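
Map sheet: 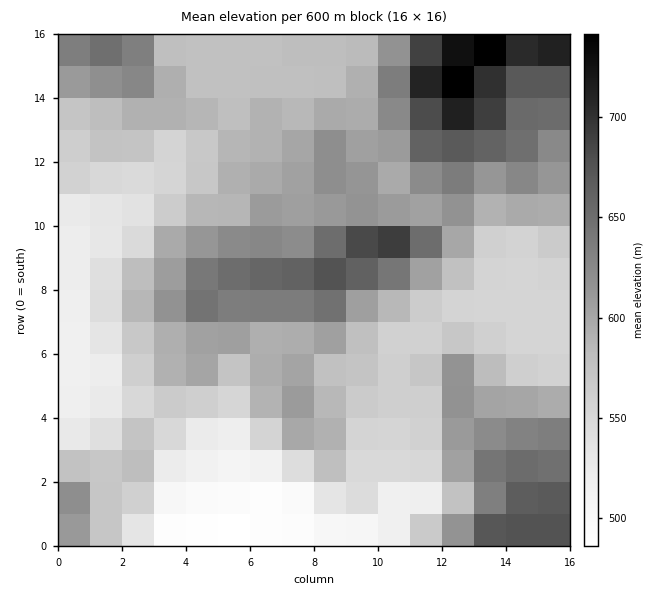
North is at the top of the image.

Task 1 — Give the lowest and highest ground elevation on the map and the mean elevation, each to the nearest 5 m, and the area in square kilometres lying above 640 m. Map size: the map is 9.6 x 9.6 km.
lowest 475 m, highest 755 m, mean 590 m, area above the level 15.5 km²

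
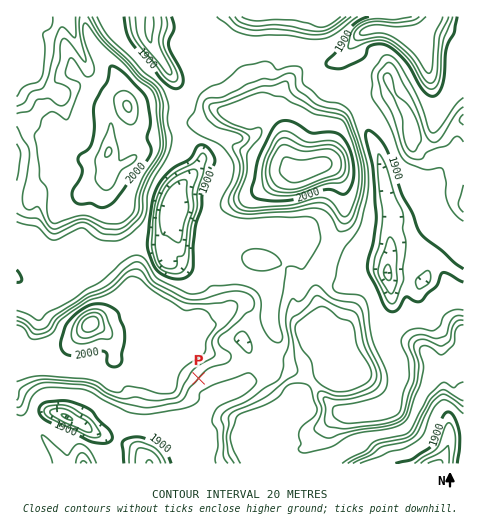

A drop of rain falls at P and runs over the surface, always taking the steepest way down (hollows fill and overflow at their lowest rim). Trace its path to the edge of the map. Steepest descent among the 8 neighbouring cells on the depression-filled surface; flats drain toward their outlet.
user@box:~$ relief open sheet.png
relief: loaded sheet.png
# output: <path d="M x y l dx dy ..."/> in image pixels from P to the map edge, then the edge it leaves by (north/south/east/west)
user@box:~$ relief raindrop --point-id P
<path d="M199 378l10 11 0 8 6 6-11 10-5 1-9 9 0 23-2 2-7 0-3 1-12 12-12 0-3 2"/>
exit: south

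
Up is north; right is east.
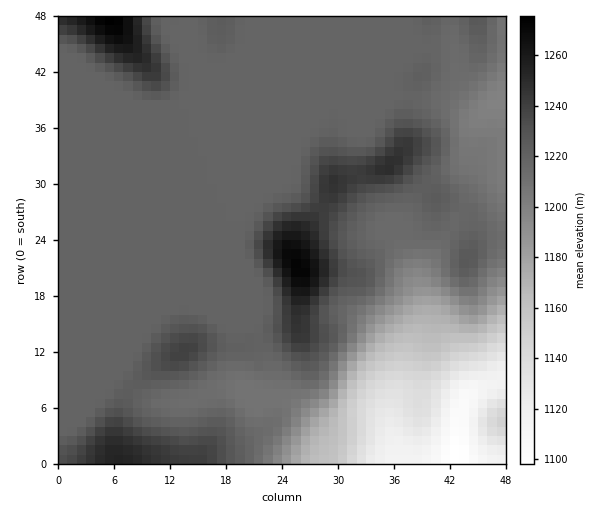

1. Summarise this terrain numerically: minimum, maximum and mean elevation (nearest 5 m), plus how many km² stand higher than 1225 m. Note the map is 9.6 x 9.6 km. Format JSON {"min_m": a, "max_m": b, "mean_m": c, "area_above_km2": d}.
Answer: {"min_m": 1100, "max_m": 1275, "mean_m": 1210, "area_above_km2": 16.9}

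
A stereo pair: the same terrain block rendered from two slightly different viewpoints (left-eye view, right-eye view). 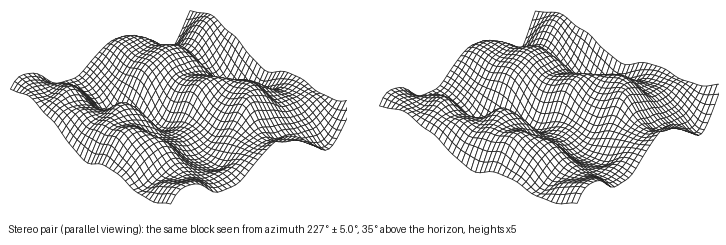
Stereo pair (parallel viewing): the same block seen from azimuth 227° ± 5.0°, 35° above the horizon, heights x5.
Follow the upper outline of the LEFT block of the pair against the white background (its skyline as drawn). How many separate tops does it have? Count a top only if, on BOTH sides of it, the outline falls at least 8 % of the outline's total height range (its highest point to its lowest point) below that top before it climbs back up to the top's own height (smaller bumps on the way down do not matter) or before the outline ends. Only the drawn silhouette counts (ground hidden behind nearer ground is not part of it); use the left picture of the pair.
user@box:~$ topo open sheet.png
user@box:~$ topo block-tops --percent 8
3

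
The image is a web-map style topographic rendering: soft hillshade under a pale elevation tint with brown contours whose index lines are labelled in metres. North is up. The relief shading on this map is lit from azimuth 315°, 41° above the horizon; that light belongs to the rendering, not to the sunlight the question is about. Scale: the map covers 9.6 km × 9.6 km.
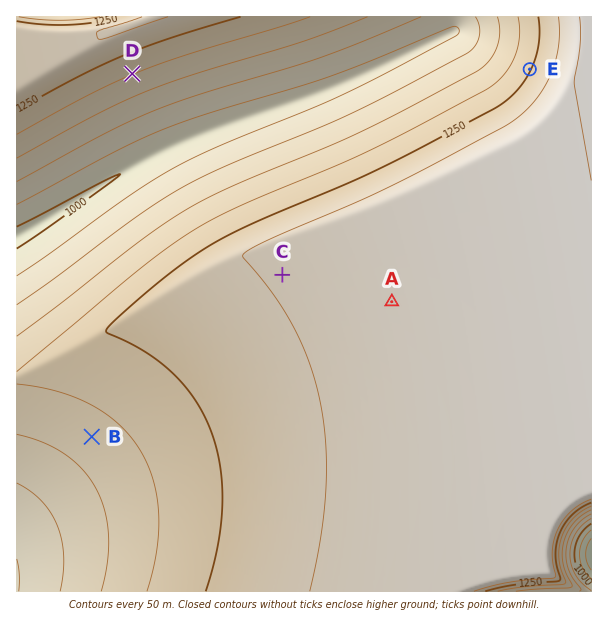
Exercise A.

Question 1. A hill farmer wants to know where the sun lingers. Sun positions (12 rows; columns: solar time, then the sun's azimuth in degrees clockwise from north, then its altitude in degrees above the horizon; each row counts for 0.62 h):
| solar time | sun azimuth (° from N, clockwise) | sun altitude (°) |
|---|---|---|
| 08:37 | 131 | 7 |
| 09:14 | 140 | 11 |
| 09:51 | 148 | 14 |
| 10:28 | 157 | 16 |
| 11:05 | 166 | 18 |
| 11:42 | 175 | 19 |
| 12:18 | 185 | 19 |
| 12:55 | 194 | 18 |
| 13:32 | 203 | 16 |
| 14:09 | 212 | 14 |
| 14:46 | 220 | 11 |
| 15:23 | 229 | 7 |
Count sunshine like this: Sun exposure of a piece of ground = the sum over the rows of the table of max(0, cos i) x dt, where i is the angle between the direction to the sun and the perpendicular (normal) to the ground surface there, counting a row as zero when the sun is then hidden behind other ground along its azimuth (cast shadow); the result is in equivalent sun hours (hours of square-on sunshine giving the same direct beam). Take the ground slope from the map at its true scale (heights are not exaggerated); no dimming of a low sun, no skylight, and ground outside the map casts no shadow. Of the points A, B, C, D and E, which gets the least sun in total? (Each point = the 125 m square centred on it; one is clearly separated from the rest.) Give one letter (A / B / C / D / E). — E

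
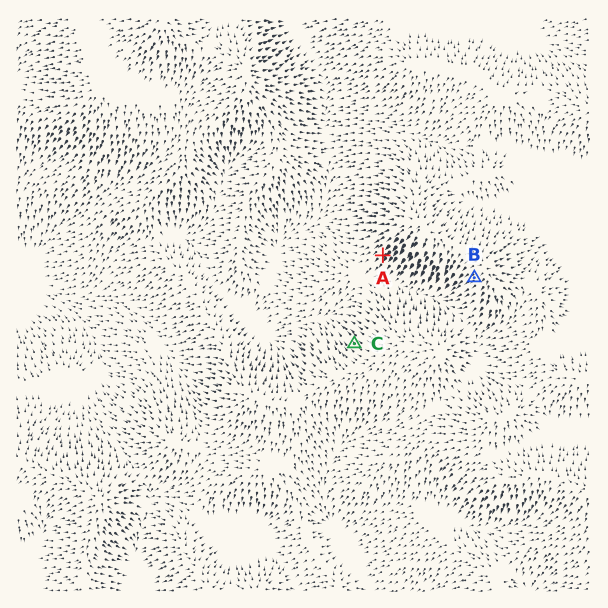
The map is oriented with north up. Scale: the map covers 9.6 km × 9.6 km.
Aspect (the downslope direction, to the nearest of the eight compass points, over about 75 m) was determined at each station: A SW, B SW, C NW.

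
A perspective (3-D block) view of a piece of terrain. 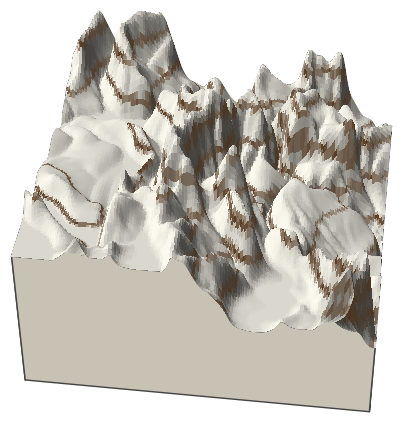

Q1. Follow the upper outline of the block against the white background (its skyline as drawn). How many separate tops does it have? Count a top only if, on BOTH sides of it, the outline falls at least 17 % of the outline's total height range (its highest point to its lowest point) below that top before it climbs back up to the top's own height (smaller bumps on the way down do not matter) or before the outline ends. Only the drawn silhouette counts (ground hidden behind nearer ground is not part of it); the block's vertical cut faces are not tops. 2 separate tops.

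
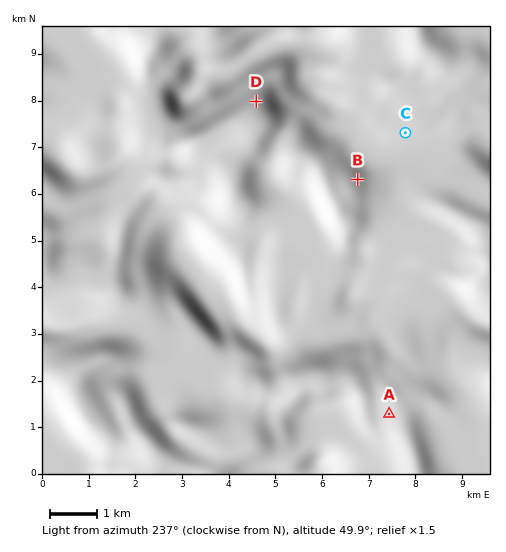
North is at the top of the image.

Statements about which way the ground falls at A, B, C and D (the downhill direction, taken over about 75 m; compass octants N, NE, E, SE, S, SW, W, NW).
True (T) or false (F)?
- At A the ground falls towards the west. T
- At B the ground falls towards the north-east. T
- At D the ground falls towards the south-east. F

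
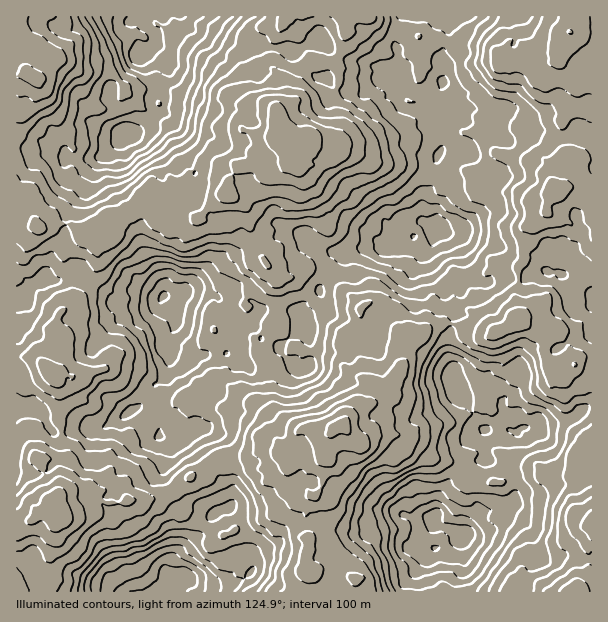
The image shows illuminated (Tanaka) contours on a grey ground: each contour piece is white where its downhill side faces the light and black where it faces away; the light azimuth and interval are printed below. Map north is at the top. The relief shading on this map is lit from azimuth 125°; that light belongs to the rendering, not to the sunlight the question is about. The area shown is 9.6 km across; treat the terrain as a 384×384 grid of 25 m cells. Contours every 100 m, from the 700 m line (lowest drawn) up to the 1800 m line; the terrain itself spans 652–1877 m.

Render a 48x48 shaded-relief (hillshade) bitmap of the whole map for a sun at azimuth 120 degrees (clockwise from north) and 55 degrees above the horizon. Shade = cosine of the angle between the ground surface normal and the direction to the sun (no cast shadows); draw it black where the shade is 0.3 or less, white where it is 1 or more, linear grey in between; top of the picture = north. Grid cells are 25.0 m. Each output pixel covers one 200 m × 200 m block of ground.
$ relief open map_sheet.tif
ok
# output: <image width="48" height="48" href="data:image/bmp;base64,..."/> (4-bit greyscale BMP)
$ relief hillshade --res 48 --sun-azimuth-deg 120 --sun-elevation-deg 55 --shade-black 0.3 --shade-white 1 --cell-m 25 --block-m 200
<image width="48" height="48" href="data:image/bmp;base64,Qk32BAAAAAAAAHYAAAAoAAAAMAAAADAAAAABAAQAAAAAAIAEAAATCwAAEwsAABAAAAAAAAAAAAAAABEREQAiIiIAMzMzAERERABVVVUAZmZmAHd3dwCIiIgAmZmZAKqqqgC7u7sAzMzMAN3d3QDu7u4A////AJmGIAVVZ6zezO//2oi7tQKM3M3//e/u27uVIANmVHq7u77/7ai8owJ73L3//t7u7KymMAA0M1iIiavv/rq7hBNpzc7//t3u7XqmMgAQACeal4rN7rmpdSJqzM7//97tzGenIiQyAASc2Xmb3rmGdzJYup3v/+/9zLmpQjVlQjV63cyqval0V0RmrJnN7+/+3ezLhWiHVEZ2re3bqpdiJCR2e5es3u7v/v7ad5q6h2VlWd3Mu6dRAhFVWKd5nO7/7v/siJq6msplVqvLvMlzASAmV7qIec3v7u7tmbu5iu/HdpvLqrl1ADADVazMu8zd3O3Lmcy6ic7turzMubllIEMBRXq93u7u2+6qqbuZms7u7u7Nyst3UTdCRXm83e3v7dyrqbypit3u7//t3MyYlTeFMlnMzN7//ru6h6vLmbzN7v/u7t7HeHaHUzWbu87u/8zKdmaN2qurze/+7d7qaIZmZ2eImYq73by6ZVQ33cy63t7tvN7sqYdTRZy6qpd3eKmYZEZTfO7bzu3Lve7u26hSJJ3Ku8mHV9u5hjRTSN7u3czbve/+7bpAFKy5m+3IZ93bmqdERa3u273rm+/+3d1gA5uoed3sde7Kmc2FM67t3d3Lqt7u3O6iAWh1Rq3duP7Lhq22I67tu9y6vN7tvO3HE3mGI3uque/slnqnVZ3+us3aiu7+qt3LZb3shWqYd+/sl1eHeK3/27zsid7/yc3Mqc7+7Imoid79p0Z1R87/3Mq7mb3u6rurzN3u/rl3m97+yEV1Ja3v7dyYZp3u7JiczN3e7cyGiqve23NFM3m928uYZWvt3Jit3d3O7cuquoiszJMUMlVZu6qpiGnMy5ms7u3c3Zm7u1WKmpQTMjMlm7zJiZiruau77t7+3ZiquoVaqaYiVUUiWL3JeKiJiKzLzt7+7rebvLhYzLlTZ4h0V4mpeKllV4m7ve//7aZorNx4zduXmqqoaJdodohURXeZrMzu7thXq7yove26vMzLh3dHdEVDI1VoiZm+7ux2rJmZm+7tu8zeyHdWhkNEMjQ2iaqc7u2mjKl4q97u68zO7JmGd2M1UzQ2q8277//Zirlnq8ze7cze7au6h1MjVDM1rM3L3//rq4mImJve7u7u7svMuXZDVkRFnd3cve7dumeJlWrO7u7v7u3MypmGVlVmjN3tze7dymZ4hjWu/+7/7t3cupipZVWHe8zdze7cu1RndUNa3v//7u3uu6ipdmaJms3N3d3amkM0RWVFrN///u7umIq5d3mqq83M3tzbmZURNXmGi97/7u79l2m5iYq7u7zKrLq8q7gwFFm5et///u7cuWiYmZvKrNzJeJmJqbpQAiapit///t3dyYq4Z5zae9y5d5uYu7uFIjNGrd///t3tuqu4VorLed3Lqru5m7zJQTMUzu7//+3brcu3Vnq7mt7uzMzJaau6cyI1nO7//+3bmrzZQ1nLmt7/3d3cZYmIlSJZq97v//7bhmvKUzfcq97/7d7up3iIYzRqy83u///cqGi7lASru97+7e/uyQ=="/>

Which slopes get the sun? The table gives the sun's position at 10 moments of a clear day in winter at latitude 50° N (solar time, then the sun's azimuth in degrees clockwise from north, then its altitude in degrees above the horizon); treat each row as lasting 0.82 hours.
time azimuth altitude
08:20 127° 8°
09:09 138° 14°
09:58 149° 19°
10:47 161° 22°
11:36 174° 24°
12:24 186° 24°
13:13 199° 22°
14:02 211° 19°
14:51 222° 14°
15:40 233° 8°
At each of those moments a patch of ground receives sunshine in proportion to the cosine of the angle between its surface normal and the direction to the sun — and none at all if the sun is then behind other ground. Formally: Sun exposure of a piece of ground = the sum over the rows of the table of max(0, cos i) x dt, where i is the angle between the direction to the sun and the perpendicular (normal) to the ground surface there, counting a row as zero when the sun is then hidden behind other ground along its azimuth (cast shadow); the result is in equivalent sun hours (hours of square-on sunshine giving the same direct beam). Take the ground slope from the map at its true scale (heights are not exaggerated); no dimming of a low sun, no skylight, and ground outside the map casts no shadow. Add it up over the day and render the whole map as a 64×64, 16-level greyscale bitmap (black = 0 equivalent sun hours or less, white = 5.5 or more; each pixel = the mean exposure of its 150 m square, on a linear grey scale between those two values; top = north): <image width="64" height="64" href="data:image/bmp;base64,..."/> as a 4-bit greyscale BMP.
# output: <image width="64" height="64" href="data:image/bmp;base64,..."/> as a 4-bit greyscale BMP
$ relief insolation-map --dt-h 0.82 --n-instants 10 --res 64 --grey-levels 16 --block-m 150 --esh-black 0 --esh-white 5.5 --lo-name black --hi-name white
<image width="64" height="64" href="data:image/bmp;base64,Qk12CAAAAAAAAHYAAAAoAAAAQAAAAEAAAAABAAQAAAAAAAAIAAATCwAAEwsAABAAAAAAAAAAAAAAABEREQAiIiIAMzMzAERERABVVVUAZmZmAHd3dwCIiIgAmZmZAKqqqgC7u7sAzMzMAN3d3QDu7u4A////AIhTM1Z2QQAle7yYd67syUEAE1JYm77/yr3cqamIzcupmFVndDQyABN2ZmU0OdymQQFFRmmYi8ze3+3Lqazd7duphUQREQERNCAREQFUaJqGZ3mJu5iIv//9zLzLre7d/FViIQERAAEhEQAAIjM1mZhpiJzKms3b3Muqu7q5l3qHIyEAEjEAAAAAERABJEV5iHaYvMy6qqm7vszMupqFQ0MAAAIjMAAAAAABMgAAEiVVVni92mZURDabupq9y3ZCMRABABIQAAAAAAAkMgIQAWiIeHd4hkRIunRVaZvLqWQjIRIhERAAAAAAABeZhSAARVYzR2eauYmFEAIkm5d4dWWGQyJFQyAAAAAAFJqndDMzMRI0WZmGVFUAFHiZl4eGeoZkRodUEQAAAAEgFHdVMiAAAUVUQxEAAQACI0iGeazMinZGZkRDMzMRAAAAIzNCRCI0ITIgEAABAAAAA1h5vN2ampl2ZmV4mYMAAAASIBI0ZjQhIRAQEAEQAAABMzabvHu6mrupmHis2DEhEBI0QzVDISESEAAAACITQzNDRVR6QieszMmHmom8uWIQE0RCASAAERAAAAAABIi6hlZlhiNjRYqaic7u3c3euFRDQyIyQQIgAAAAAAAkV3eamr2XdXeLy7vMvN79u+7d3KdCVFYzIhAAAAABFIqXWJrevLmIi93M3O79mJzajO/+p0RpYyEiERIhESJHmbzM3t3rmqlpy5rN7u25VWeIzJiXiYdRIzEDVUMzNFQ1mrupq5h5uLuHRWQlrulkVlRVZGiqqHiHZEV2U1VohkQiI0M1dnnN3chFQhJHvJMhIRE1aZqavLuYZVVVQ3qqqDABEgAiJJtmUyIQFEImhlRBJnhle67+25iXYzQjN5vcgzUxAAEAJRAREQNmIAJrmGdVqYib3u66u6l2ZURYirt3hlQAAAAAIQAAABEAElnM26ZXq93u/u7Ku4ZmZoqZZUREElIAAAF1ERIjIAEzNbzbuXzu67zf/8uWe7VEV5h0MhAldiABFDMiNHdCFFNHrN7d7N2ZiKrLqHrMp2VlVERCIRM1IhEDI1eZrLhlVnqrh77ep1ipUjV5qqzYiFMyARAAATREVDKomnd4qYhomrqYVVc0Z5kzRoiI3Je5UyEAAAAAEkWYiMq5hmaMvLunZ4hCM4h4VYq4dlVVd1QxIAAAAAASQTerqpU1hlfNzKh6yYNIeJUyfKmIZWmGZkNCEQAAAAASJGh6iJuHir3MyYiZiIh3l1V4ZounM1Z2iGM0UxAAA0V5hsy5dWZXl5nO64eJlmJKiHImmnUzNYzKuqmImUIkaLu7q5mXRZiph4qZmamXRFRmRVd1VlNXrN68qay6uqmGebmXnKuZZkVlZpd6qoiWMBEBSIZZupv/3M3Ny9zLyYZ1ZzSt7dtzR3YyEkaHRWUhAABHaK3d7u/t2qe83d3d7Lh0VpqJuEEjQyIRASQxExAAAiFZvNzd3e/Zmadoqa3uuYUhIyJVITMwEAAAEiEgAAJmNGm6z/3JvdycmFZVV4dURAEgIhEAEQAAAAABQiISRnaIjM3e/9zNzf/ZZXhEERNDEAEzEAERAQAAAAATNEZVe8mYe93d3Zre/tvNx1RGh0EQASIQERERAAAAAAACaJh4hyFWZ0Wbys3du6dVMmVTRDEAFDIzIiEAAAAAABElZ3diASV1V3d5q7uphUMRAAAVUiJEeFQzIQAAAAABESR2MQAUVDNkaHh1Q1ZmdjAAAUQ2iIm6l1YyAAAAAAEhESEAACNCM0QyQhEhFHu6YhAldEesqay4lkMiEAERAAAiEAAAARAAAAAQAAABRmREM0QlaJrMzsypY0RlVlMAAhAAAAAAASEAABEAEREzVndRASS6mt24vO/IdXiGZkI0IAAAAAIyEAABISI0QjeJq3Qyaay7vczu//66mIl2ZDMgAAAAEiEQAAIiM0ZVV6y6qaqnrcmZi8///v7dqHdVICMQAAAAAAAAEiaIVXZENWadyFl7y5mr3//+/+q6VoZlVCAAABAAABRVZZiKmmM1V4dlNZeIdURXvt//7bq5zKZUIiIjMiI0SIhmaJh3VWmpq3ioZXZUVVet3+7e/bqXaFIRMzNFNEVnh0ZUVnV4mZuYu8pUNDNndWi6rN/smWQzRDNENGZmd3l3hURSJHhlRohomBI0FHh1MhJWrqiHVlenaHiamHiaq7mIY2mpq4Z3UxIQABAUVSEAACaYiZqoqmNnq93czd3cqYZWh3aYmYdVUhEhABRjIyAARWV4p2Z2ZGeZqsvd2piXZlV4h0R3czVmMkIAJWRXUQJ4iIioRYh4q5eJq93buoZ4u2QzIAEQAVMlEABEMUV0RlmYmoiIm97+3su6d3qpuXZ6lmYgABAAABEQEkIQIharub2qq8zdzMvN3bZnm8uHNHhjEQAAIRABQjJWUhJDSf/surh6u5qoi9yTNFRmNEYzIlRCAAARMjWKiqcyNoaK3926d5msqYmc21VWeXUxNFVTRVMQAiI0JGeJZVZ3eZmIu6h5rMiLu9zLqZgyEBNUVERImFI2VWUxFVZ3mXZoqEI3d5vdu7eIZTOdtRIiRlQ0NGZoiGiXdTECVnrMuZu7hEZoq8u6hlUQAVZCEQETRTWIiKvKmLuHQyN5mpecu5mZlHepeau6UiESIRI0MSRoy7q6q9zMypmGZXZzNpu6dWdZq7rLvdzcZlMAAjEAVs/+urzsu5qrmZll"/>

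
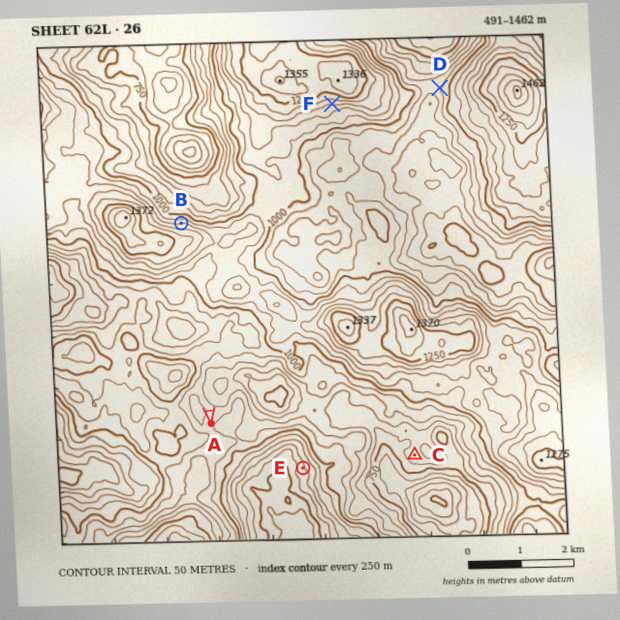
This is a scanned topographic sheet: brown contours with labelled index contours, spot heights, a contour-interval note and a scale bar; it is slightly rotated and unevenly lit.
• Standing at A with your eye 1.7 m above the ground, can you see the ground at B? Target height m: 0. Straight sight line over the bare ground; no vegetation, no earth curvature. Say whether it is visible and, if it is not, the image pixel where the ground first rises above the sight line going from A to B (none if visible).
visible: false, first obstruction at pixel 188 269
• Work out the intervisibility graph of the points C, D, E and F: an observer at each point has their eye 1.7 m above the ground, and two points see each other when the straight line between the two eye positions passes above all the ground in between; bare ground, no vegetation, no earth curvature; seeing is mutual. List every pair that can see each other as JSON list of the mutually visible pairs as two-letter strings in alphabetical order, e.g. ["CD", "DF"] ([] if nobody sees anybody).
["CE", "EF"]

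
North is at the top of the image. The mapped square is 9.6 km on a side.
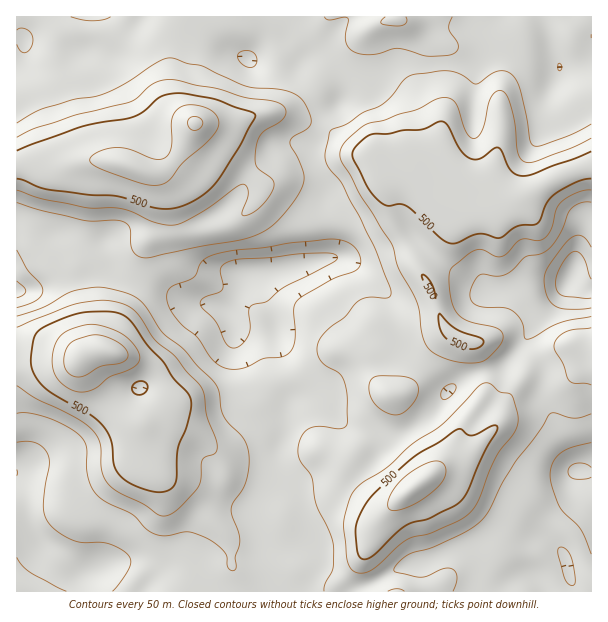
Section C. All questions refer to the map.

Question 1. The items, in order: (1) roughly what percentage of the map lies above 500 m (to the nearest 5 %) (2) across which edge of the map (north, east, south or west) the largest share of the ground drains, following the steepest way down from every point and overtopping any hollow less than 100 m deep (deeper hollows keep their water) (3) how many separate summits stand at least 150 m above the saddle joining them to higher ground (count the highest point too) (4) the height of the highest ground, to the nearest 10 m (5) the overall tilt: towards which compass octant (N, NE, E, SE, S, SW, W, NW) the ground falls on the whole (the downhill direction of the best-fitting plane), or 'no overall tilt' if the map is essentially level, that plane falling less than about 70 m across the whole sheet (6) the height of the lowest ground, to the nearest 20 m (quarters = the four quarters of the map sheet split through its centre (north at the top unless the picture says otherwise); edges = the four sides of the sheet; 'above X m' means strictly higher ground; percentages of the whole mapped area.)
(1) Ground above 500 m makes up about 20 % of the sheet.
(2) The largest share of the runoff leaves by the western edge.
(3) Counting only tops that stand 150 m proud, the map has 3 summits.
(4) The highest point reaches roughly 640 m.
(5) There is no overall tilt: the best-fitting plane is nearly level.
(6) The lowest point is down at roughly 280 m.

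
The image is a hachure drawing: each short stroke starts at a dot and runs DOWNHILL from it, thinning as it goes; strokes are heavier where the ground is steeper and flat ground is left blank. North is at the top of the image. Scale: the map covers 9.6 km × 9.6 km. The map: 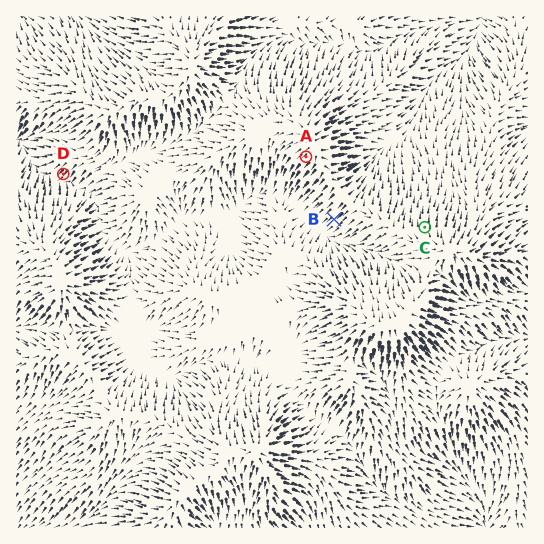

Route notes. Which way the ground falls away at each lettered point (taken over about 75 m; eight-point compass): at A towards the SW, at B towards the SW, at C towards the N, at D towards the SW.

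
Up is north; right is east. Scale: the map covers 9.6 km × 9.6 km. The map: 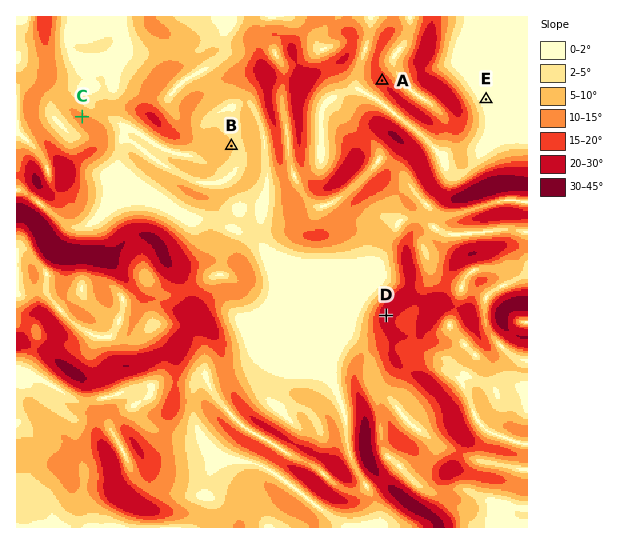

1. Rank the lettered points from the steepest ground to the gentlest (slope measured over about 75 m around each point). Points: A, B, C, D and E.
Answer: D A C B E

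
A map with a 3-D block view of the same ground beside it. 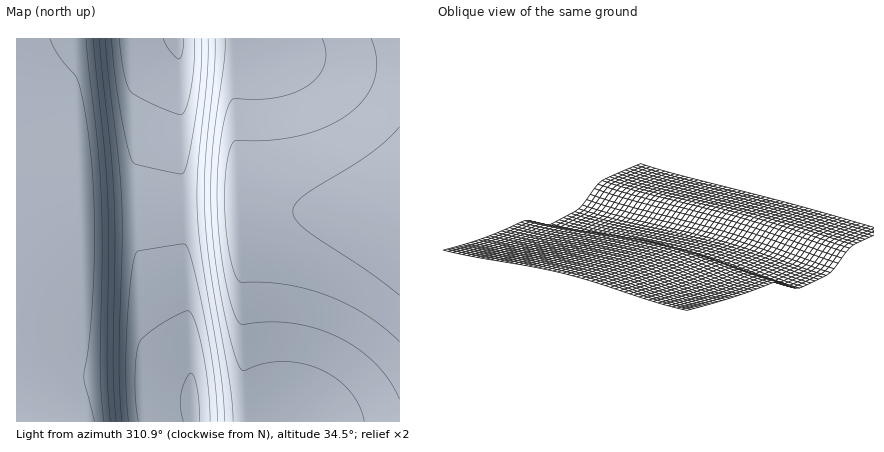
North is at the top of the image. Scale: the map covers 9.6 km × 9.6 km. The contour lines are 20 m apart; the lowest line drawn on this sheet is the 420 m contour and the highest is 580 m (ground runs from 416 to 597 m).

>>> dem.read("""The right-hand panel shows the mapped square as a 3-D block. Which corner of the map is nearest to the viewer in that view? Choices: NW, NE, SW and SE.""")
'NE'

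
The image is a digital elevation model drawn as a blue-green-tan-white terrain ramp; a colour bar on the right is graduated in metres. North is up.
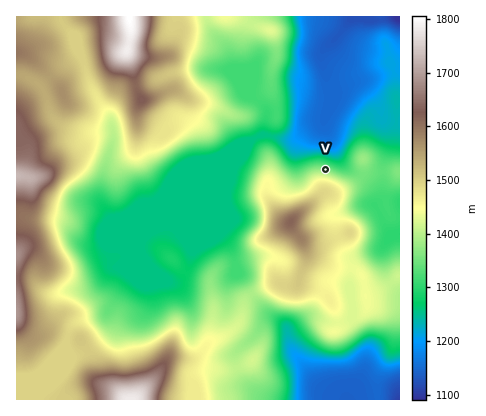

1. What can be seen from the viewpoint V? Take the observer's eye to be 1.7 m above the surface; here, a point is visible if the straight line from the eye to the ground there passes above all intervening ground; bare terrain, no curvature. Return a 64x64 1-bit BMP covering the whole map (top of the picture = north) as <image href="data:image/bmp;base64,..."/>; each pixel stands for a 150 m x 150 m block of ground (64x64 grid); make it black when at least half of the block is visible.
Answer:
<image width="64" height="64" href="data:image/bmp;base64,Qk0+AgAAAAAAAD4AAAAoAAAAQAAAAEAAAAABAAEAAAAAAAACAAATCwAAEwsAAAIAAAAAAAAA////AAAAAAAAAAAAAAAAAAAAAAAAAAAAAAAAAAAAAAAAAAAAAAAAAAAAAAAAAAAAAAAAAAAAAAAAAAAAAAAAAAAAAAAAAAAAAAAAAAAAAAAAAAAAAAAAAAAAAAAAAAAAAAAAAAAAAAAAAAAAAAAAAAAAAAAAAAAAAAAAAAAAAAAAAAAAAAAAAAAAAAAAAAAAAAAAAAAAAAAAAAAAAAAAAAAAAAAAAAAAAAAAAAAAAAAAAAAAAAAAAAAAAAAAAAAAAAAAAAAAAAAAAAAAAAAAAAAAAAAAAAAAAAAAAAAAAAAAAAAAAAAAAAAAAAAAAAAAAAAAAAAAAAAAAAAAAAAAAAAAAAAAAAAAAAAAAAAAAAAAAAAAAAAAAAAAAAAAAAAAAAAAAAAAAAAAAAAAAAAAAQAAAAAAABvDAAAAAAAAE8EAAAAAAAAfwAAAAAAAMB/AAAAAAAAwH8AYAAzgADh/gD4ADP+AP/+APAAOf////8B4AA4/////4OAAD//////4wAAP///f//4AAA//8f///wAAB//w////AAAH//P///8AAAR//3///wAACBx/P///AAAIHD4///8AADgcPj///wAAf//+P///AAB///4f//8AAD5//x///wAAHB//P//+AAAcH/////wAAB4P////+AAAHg////+AAAAfD/4D/wAAAB8P/gP/gA=="/>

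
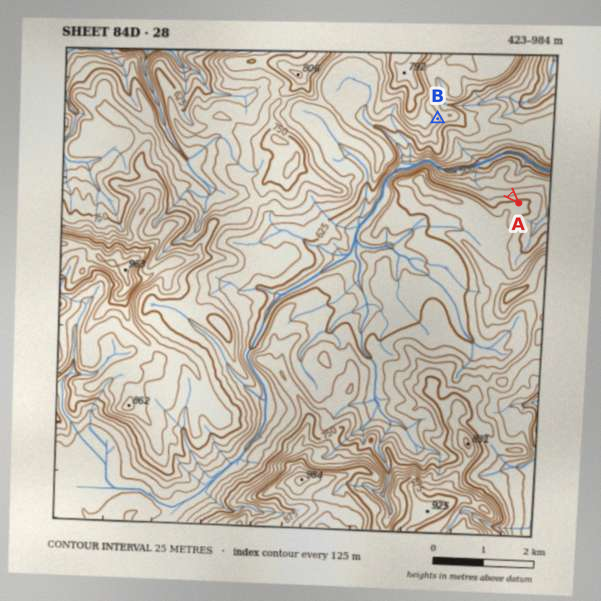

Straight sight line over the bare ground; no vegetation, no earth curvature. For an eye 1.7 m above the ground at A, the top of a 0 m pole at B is visible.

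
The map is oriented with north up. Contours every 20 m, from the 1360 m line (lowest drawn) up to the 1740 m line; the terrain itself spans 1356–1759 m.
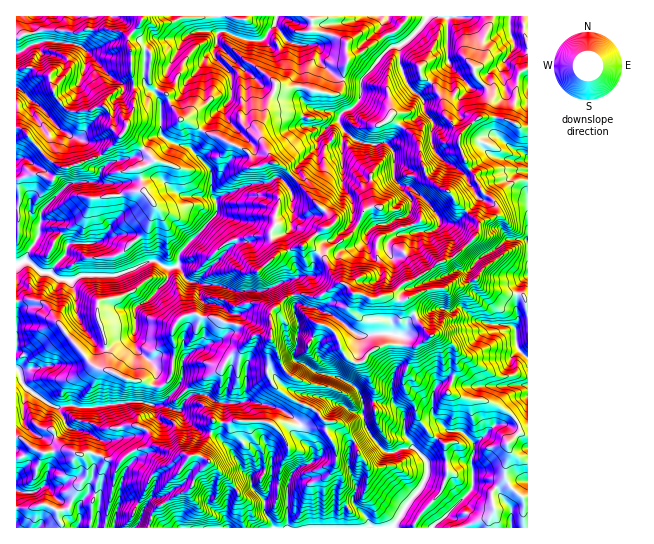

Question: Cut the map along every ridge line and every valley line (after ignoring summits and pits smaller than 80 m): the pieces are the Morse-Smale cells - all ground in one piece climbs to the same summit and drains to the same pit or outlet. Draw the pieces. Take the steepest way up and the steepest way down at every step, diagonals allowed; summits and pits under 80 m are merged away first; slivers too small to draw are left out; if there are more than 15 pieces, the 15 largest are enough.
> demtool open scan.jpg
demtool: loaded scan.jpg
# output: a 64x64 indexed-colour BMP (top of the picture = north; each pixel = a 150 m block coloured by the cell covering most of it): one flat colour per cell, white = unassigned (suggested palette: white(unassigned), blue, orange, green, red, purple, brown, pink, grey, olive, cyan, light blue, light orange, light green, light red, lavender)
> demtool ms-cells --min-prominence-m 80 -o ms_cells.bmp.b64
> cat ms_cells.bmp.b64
<image width="64" height="64" href="data:image/bmp;base64,Qk12CAAAAAAAAHYAAAAoAAAAQAAAAEAAAAABAAQAAAAAAAAIAAATCwAAEwsAABAAAAAAAAAA////ALR3HwAOf/8ALKAsACgn1gC9Z5QAS1aMAMJ34wB/f38AIr28AM++FwDox64AeLv/AIrfmACWmP8A1bDFAJmZmZmZuwAAAN3d3d0iIiIiIiIiIiIiIiIiIiIiIiIimZmZmZm7AAC93d3d3SIiIiIiIiIiIiIiIiIiIiIiIiKZmZmZmbuwALvd3d3dIiIiIiIiIiIiIiIiIiIiIiIiIpmZmZmZu7u7u73d3d0iIiIiIiIiIiIiIiIiIiIiIiIimZmZmZu7u7u7u73d3dIiIiIiIiIiIiIiIiIiIiIiIiKZmZmZm7u7u7u7u93d3SIiIiIiIiIiIiIiIiIiIiIiIpmZmZmZu7u7u7u7vd3d0iIiIiIiIiIiIiIiIiIiIiIimZmZmZm7u7u7u7u93d0iIiIiIiIiIiIiIiIiIiIiIiKZmZmZmburu7u7u7vd3SIiIiIiIiIiIiIiIiIiIiIiIpmRmZERqqqru7qqrd3SIiIiIiIiIiIiIiIiIiIiIiIikRERERGqqqqqqqqq3SIiIiIiIiIiIiIiIiIiIiIiIiIREREREaqqqqqqqqrSIiIiIiIiIiIiIiIiIiIiIiIiIhERERqqqqqqqqqqAAIiIiIiIiIiIiIiIiIiIiIiIiIkERERqqqqqqqqqqAAAAAAAAAAIiIiIiIiIiIiIiIiIiQRERGqqqqqqqqqoAAAAAAAAAACIiLyIiIiIiIiIiIiRBERERERERqqoXdwAAAAAAAAACIi//IiIiIiIiIiIkREERERERERERERF3cAd3d3AAAiL///8iIiIiIiJEREREQRERERERERERERd3d3d3dwAv////8iIiIiIiJERERERBEREREREREREREXd3d3d3f/////8iIiIiIiIiREREREERERERERERERERd3d3d3d///8iIiIiIiIiIiJEREREQRERERERERERERF3d3d3d3//8iIiIiIiIiIiIkRERERBEREREREREREREXd3d3d3d/8iIiIiIiIiIiIiREREREEREREREREREREREXd3d3d//yIiIiIiIiIiIiJEREREQREREREREREREREREXd3d3//IiIiIiIiIiIiJERERERBERERERERERERERERF3d3f/8iIiIiIiIiIiJEREREREEREREREREREREREREXd3d//yIiIiIiIiIiIkREREREQRERERERERERERERERd3d3//IiIiIiIiIiIiRERERERBERERERERERERERERF3d3f/8iIiIiIiIiIiIkREREREEREREREREREREREXd3d3d3/yIiIiIiIiIiIiREREREQRERERERERERERERd3d3d3d3EREiIzMzREQiJERERERBEREREREREREREREREREREXERERIzMzM0REREREREREEREREREREREREREREREREREREREzMzMzM0REREREREQREREREREREREREREREREREREREzMzMzMzM0RERERERBERERERERERZmYRERERERERERETMzMzMzMzM0REREREERERERERERFmZmERERERERERETMzMzMzMzMzNEREREQRERERERERFmZmYREREREREREzMzMzMzMzMzMzNERERBERERERFhEWZmZmERERERERERMzMzMzMzMzMzM0REREERERERERZmZmZmZhERERERERERMzMzMzMzMzMzNEREQRERERERFmZmZmZmYRERERERERETMzMzMzMzMzMzRERBERERERERZmZmZmZmERERERERETMzMzMzMzMzMzM0REERERERERFmZmZmZmYRERERERETMzMzMzMzMzMzMzREQREREREREWZmZmZmZhERERERETMzMzMzMzMzMzMz5ERBERERERERZmZmZmZhERERERETMzMzMzMzMzMzMz7uREEREWZmZmZmZmZmZmERERERETMzMzMzMzMzMzMzPu7uQREWZmZmZmZmZmZmYRERERETMzMzMzMzMzMzMzPu7u7hFmbMxmZmZmZmZmZhEREVETMzMzMzMzMzMzMzPu7u7uEWbMzMxmZmZmZmZhEREVVTMzMzMzMzMzMzMzM+7u7u4RHMzMzMxmZmZmZhEREVVTMzMzMzMzMzMzMzMz7u7u7hEAzMzMzMZmZmERERFVVVMzMzMzMzMzMzMzMz7u7u7uEADMzMzMxmZmERERVVVVUzMzMzMzMzMzMzMzM+7u7u4ADMzMzMyIZmYREVVVVVVTMzMzMzMzMzMzMzMzPu7uMwDMzMzMzIhmZhFVVVVVVVMzMzMzMzMzMzMzMzMzMzMzAMzMiIjIiIZmEVVVVVVVUzMzMzMzMzMzMzMzMzMzMzMAzMiIiIiIhmYVVVVVVVVVMzMzMzMzMzMzMzMzMzMzMwzMyIiIiIiGZlVVVVVVVVUzMzNVMzMzMzMzMzMzMzMzzMyIiIiIiIZgVVVVVVVVVVVVVVVTMzMzMzMzMzMzMzPMzIiIiIiIhmAFVVVVVVVVVVVVVVMzMzMzMzMzMzMzM4iIiIiIiIhmYAVVVVVVVVVVVVVVUzMzMzMzMzMzMzMziIiIiIiIiGZgAFVVVVVVVVVVVVVTMzMzMzMzMzMzMzOIiIiIiIiIZmAAVVVVVVVVVVVVVVMzMzMzMzMzMzMzMwCIiICIiIgAAAAFVVVVVVVVVVVVUzMzMzMzMzMzMzMzAAAAAAiIiAAAAAVVVVVVVVVVVVUzMzMzMzMzMzMzMzMAAAAACIiIgAAAAAAFVVVVVVVTMzMzMzMzMzMzMzMzMwAAAAAAiIiIAAAAAAVVVVVVVVMzMzMzMzMzMzMzMzMz"/>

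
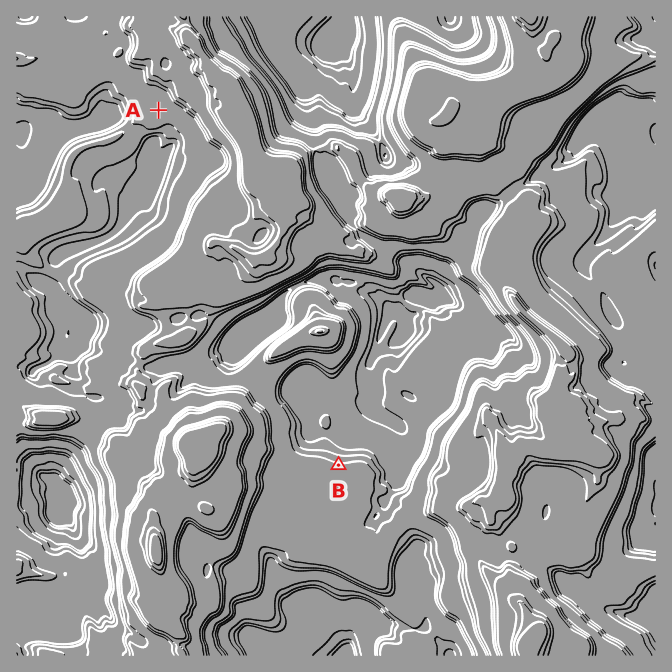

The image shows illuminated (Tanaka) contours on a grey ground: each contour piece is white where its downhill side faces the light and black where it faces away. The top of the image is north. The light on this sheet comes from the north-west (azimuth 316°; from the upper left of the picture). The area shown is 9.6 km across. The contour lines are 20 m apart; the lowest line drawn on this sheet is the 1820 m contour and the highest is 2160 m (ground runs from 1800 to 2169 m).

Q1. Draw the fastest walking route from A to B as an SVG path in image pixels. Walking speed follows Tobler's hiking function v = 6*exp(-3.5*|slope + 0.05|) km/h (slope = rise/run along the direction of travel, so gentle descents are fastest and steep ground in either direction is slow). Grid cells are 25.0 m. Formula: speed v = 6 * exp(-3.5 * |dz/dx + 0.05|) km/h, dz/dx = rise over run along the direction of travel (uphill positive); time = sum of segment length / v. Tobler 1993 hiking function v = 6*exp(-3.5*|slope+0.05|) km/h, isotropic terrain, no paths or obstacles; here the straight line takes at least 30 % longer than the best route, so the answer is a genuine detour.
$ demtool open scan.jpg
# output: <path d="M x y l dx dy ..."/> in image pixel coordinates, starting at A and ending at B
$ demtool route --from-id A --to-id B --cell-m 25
<path d="M159 110l3 7 10 10 3 6 4 4 3 6 0 9 3 6 0 15 4 7 0 88 3 7 0 5 17 33 0 2 1 3 0 35 2 4 3 3 2 3 8 9 7 3 7 7 6 3 33 33 2 4 5 5 10 20 2 1 23 12 2 0 10 5 6 0"/>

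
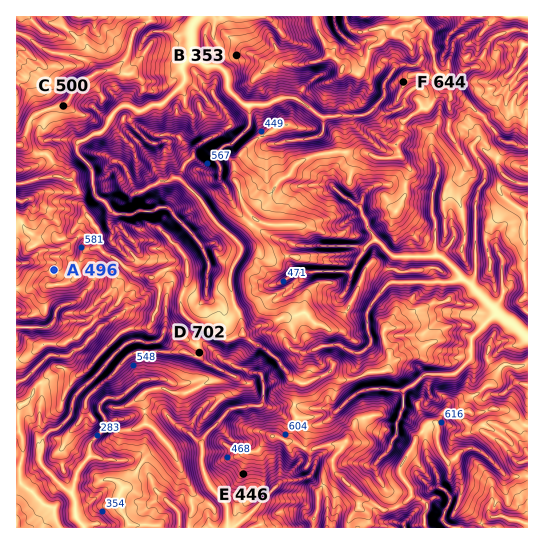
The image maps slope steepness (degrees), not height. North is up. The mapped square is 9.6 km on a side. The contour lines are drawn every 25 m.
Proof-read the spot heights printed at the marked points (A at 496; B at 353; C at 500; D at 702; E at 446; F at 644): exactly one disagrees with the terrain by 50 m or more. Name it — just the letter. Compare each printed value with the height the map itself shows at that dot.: F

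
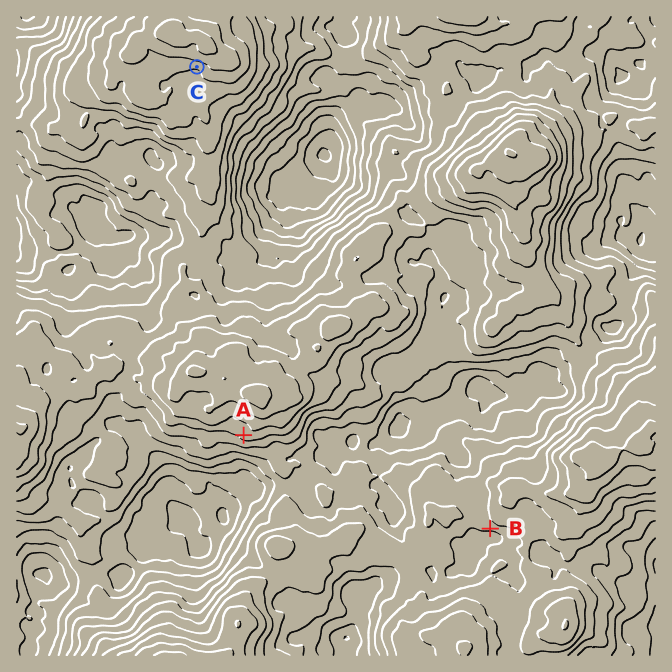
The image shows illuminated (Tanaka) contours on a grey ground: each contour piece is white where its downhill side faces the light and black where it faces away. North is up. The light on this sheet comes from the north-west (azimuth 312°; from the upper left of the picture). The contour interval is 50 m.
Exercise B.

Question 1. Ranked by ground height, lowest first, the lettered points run B A C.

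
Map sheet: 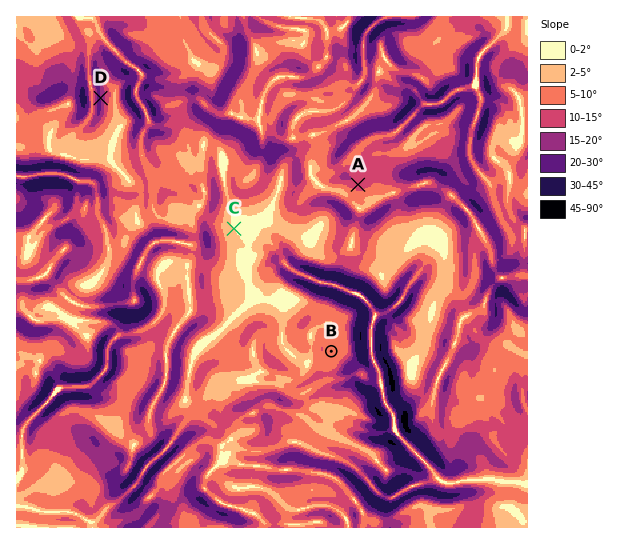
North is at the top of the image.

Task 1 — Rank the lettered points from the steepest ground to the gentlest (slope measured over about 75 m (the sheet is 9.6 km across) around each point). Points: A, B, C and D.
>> D A B C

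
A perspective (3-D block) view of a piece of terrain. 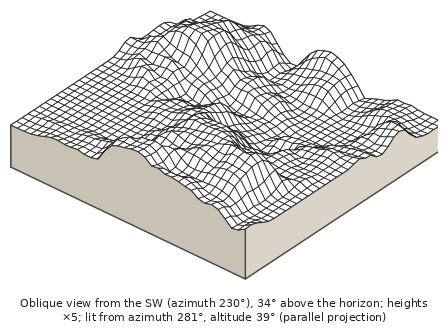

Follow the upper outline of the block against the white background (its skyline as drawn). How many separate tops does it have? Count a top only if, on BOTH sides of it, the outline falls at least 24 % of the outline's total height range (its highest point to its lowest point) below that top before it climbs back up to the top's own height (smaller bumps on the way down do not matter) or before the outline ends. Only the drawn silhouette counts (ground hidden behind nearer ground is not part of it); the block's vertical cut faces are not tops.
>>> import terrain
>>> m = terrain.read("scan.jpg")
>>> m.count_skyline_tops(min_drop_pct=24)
1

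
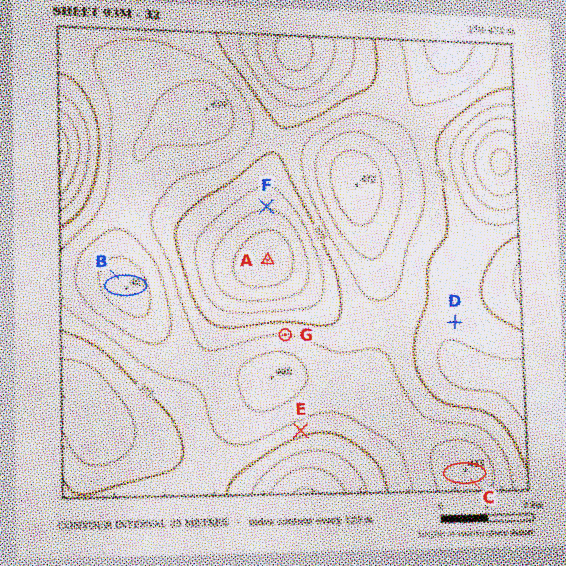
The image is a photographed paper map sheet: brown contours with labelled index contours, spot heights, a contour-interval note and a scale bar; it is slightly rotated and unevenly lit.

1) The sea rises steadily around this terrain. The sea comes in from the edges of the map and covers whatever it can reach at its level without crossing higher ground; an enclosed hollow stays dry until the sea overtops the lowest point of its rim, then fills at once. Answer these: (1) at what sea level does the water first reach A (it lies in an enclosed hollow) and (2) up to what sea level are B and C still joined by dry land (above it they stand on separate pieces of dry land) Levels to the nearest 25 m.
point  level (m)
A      375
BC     400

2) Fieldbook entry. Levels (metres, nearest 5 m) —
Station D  360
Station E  385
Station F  330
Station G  400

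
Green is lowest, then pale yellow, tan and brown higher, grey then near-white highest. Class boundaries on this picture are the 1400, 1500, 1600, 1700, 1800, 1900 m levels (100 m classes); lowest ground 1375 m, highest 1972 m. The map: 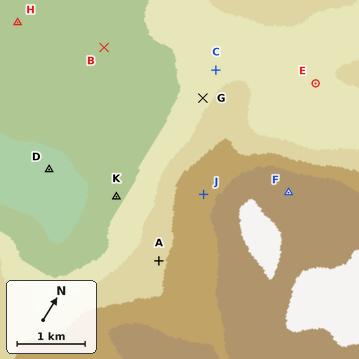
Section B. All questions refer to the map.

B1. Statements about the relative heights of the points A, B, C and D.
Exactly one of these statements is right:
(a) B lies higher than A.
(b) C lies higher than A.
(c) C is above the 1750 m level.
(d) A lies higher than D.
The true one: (d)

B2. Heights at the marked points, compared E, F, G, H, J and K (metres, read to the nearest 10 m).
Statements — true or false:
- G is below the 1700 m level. true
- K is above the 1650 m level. false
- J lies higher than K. true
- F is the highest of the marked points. true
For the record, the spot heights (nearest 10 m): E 1570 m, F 1900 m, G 1560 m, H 1480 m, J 1770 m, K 1470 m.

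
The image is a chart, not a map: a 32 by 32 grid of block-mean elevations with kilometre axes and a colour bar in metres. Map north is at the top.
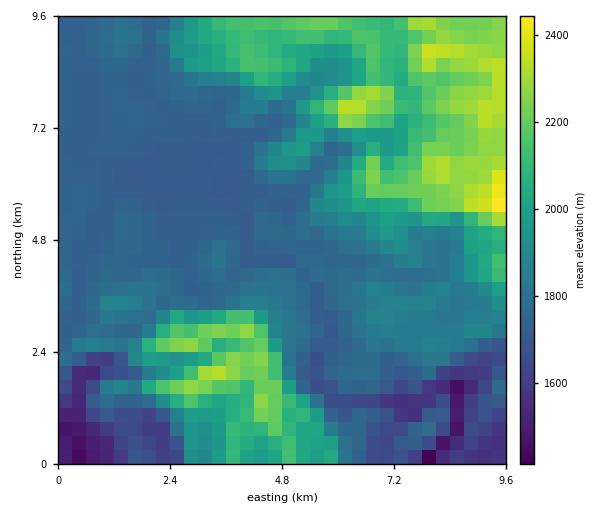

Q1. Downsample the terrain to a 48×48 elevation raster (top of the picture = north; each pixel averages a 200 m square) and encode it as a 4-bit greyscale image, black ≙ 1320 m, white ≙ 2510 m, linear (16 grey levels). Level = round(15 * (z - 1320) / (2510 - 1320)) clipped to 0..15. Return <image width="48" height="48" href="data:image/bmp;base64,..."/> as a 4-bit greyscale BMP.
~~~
<image width="48" height="48" href="data:image/bmp;base64,Qk32BAAAAAAAAHYAAAAoAAAAMAAAADAAAAABAAQAAAAAAIAEAAATCwAAEwsAABAAAAAAAAAAAAAAABEREQAiIiIAMzMzAERERABVVVUAZmZmAHd3dwCIiIgAmZmZAKqqqgC7u7sAzMzMAN3d3QDu7u4A////ACISIzRVRDaHiamIiaqYmXVUREUxI0MzMyIiIzREQzeHiKqZmaqYmWZUREVDIkQzMyIiI0REQ0eHiJqZmqmZmGZURFVVQiRDMyIiM0REM1iHiKqZq6mZlmZUREVmVBREMyIjRERENGiIiKqqu6mZdVZVVDNFZCNEQzI0VUREVXiYiJmry5qpZUVlVEI0VTJFRDM0ZVVVd4qpmZmsy6qXVEREMzMzVDJFVUM0Zmdnmry7qqqry6hlRFVFVDRCNCJEVlMzV3dpq7zMu7qry5ZURWZmVURUIyI0VlMzNVRWeJq93cu7uoVEVmZmZVVWUjMzRWQzMzR3d3iazczMyWVUVWZmVVVmZURERGZURFaJmYiZm8u7ymZUVVZmVWZmd2VERFZ3Z3aJq7zLqau7uGZlVVVmZmZ3d3ZVRFVnZmVoq8zMyqu8l2ZlVVZmd3d3d3d3ZVVWZmVWeaqrzMzLh2ZmVVZnd3ZmZmd3dlVVZmZmaJmJqru5d2ZlVVZ3d3ZmZmd3d1VWd3d2Znh2ZniHd2ZlVmZnd3d3dmZ3d2VVZ3d2ZlVVVmZ3ZmZlVmZmd3d3d2Z3eGVVZmZmZlVVVmZmZmZlVmZ3d2Znd3ZniGVVZmZmZmVVZlZmZmZVZmZndmZmZmd4mWVVZlVWZmVWZlVmZmVWZmZmZmZmZniJqmVVVmVVVVVWZmVVVVVmVmVWZmd2ZniJqlVVVWVVVVVWZmVVVVVWVWZmZ3d2ZmeJmlVVVWZVVVVVZmVVZVZVVmZnd4d2ZmeZmVVVVWZlVVVVVVVWZmZlZnZ3iId3dniZmlVVVWZlVVVVVVVWZlZmZ3d4iYd3d3iaq1VVVWZlVVVVVVVWZVVnd4h4iYiJqYm8zVVVVVVVVVVVVVVVVVVnh4mYmZmrvMzd3lVVVVVVVVVVVVVVVVVXiImaqqu7u8zd3lVVVVVVVVVVVVVVVVVWeImsu7u7zMzd3lVVVVVVVVVVVVVVZmZVZ4m8uqu8zMzM3lVVVVVVVVVVVVVWd3dlZnisqau83czM3VVVVVVVVVVVVVVWeIh2Vnibqaqs3MzMzFVVVVVVVVVVVVVWeIiHZWeamZmszLvMzFVVVVVVVVVVVVVVZ3iYZmd4d4qru7vMzFVVVVVVVVVVVVVVVWeJh4mZmYqqu7vMzFVVVVVVVVVVVWZlVVaJmby7qpmaq7vN3FVVVVVVVVVVVWZ2ZWZ4m93Lu6mqu7vN3VVVVVVVVVZlVVZ3ZmeavM3czLmrvNzN3VVVVVVVVWZmVVZ3d3Z4mrzd3KmrvMzM3VVVVVVVVWZmZmZ4mYd3eJmrupmqq7vMzVVVVVVVVWZ3d3iaqZiHd4iaqZq7u7u7zVVVVmVVVWeJmZqqqqmYeIibqZrNy8zM3VVVVmZVVniImaq6qqmYiIirqprN3N3d3FVVZmZlVoiImaqqqZmZmJmrqqrN3dzMzFVVZmZlV3iJmaqqqaqqqZq7qqq7zczMzFVVZmZlVoiJqqqqqqq7uquqqqq7u7u8zFVVZmZlVWiJqqqruru7u7qqqqzdzLu7zA=="/>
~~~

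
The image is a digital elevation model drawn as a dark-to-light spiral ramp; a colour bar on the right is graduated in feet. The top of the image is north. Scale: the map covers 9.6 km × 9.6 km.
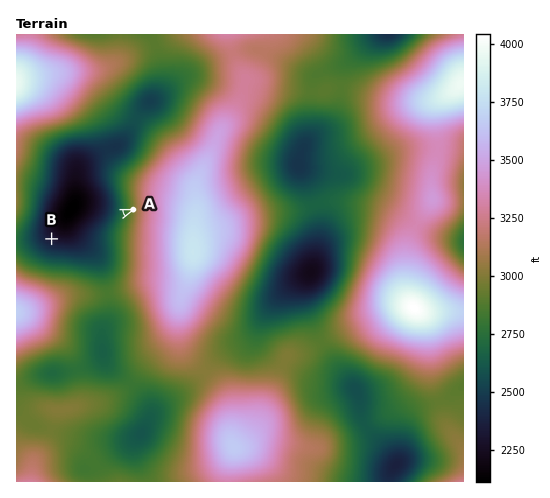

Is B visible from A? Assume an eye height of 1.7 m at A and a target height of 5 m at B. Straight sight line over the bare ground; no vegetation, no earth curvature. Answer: yes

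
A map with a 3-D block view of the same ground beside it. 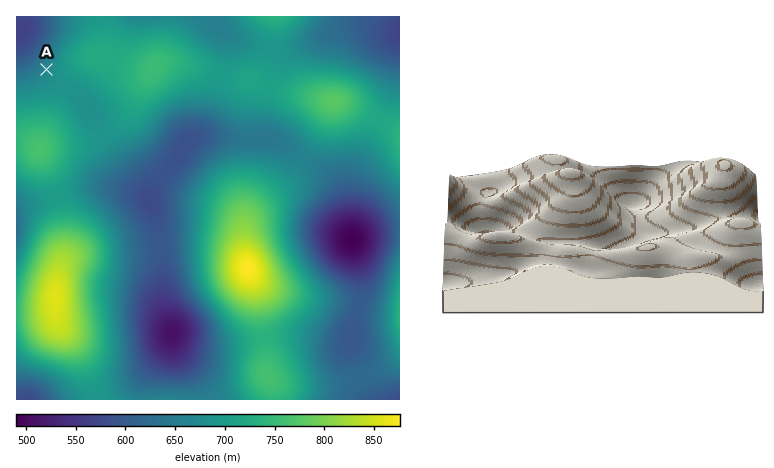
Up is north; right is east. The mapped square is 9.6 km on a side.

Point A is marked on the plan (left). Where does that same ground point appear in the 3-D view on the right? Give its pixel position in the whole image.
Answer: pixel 737 260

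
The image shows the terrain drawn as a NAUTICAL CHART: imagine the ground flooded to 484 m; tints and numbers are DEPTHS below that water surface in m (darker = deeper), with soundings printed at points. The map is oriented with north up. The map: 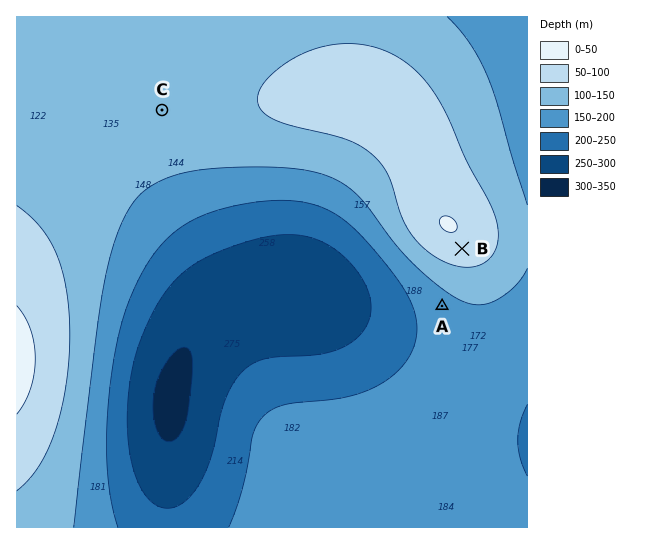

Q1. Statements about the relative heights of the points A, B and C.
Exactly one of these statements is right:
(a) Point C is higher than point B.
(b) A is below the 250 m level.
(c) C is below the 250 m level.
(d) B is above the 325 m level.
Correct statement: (d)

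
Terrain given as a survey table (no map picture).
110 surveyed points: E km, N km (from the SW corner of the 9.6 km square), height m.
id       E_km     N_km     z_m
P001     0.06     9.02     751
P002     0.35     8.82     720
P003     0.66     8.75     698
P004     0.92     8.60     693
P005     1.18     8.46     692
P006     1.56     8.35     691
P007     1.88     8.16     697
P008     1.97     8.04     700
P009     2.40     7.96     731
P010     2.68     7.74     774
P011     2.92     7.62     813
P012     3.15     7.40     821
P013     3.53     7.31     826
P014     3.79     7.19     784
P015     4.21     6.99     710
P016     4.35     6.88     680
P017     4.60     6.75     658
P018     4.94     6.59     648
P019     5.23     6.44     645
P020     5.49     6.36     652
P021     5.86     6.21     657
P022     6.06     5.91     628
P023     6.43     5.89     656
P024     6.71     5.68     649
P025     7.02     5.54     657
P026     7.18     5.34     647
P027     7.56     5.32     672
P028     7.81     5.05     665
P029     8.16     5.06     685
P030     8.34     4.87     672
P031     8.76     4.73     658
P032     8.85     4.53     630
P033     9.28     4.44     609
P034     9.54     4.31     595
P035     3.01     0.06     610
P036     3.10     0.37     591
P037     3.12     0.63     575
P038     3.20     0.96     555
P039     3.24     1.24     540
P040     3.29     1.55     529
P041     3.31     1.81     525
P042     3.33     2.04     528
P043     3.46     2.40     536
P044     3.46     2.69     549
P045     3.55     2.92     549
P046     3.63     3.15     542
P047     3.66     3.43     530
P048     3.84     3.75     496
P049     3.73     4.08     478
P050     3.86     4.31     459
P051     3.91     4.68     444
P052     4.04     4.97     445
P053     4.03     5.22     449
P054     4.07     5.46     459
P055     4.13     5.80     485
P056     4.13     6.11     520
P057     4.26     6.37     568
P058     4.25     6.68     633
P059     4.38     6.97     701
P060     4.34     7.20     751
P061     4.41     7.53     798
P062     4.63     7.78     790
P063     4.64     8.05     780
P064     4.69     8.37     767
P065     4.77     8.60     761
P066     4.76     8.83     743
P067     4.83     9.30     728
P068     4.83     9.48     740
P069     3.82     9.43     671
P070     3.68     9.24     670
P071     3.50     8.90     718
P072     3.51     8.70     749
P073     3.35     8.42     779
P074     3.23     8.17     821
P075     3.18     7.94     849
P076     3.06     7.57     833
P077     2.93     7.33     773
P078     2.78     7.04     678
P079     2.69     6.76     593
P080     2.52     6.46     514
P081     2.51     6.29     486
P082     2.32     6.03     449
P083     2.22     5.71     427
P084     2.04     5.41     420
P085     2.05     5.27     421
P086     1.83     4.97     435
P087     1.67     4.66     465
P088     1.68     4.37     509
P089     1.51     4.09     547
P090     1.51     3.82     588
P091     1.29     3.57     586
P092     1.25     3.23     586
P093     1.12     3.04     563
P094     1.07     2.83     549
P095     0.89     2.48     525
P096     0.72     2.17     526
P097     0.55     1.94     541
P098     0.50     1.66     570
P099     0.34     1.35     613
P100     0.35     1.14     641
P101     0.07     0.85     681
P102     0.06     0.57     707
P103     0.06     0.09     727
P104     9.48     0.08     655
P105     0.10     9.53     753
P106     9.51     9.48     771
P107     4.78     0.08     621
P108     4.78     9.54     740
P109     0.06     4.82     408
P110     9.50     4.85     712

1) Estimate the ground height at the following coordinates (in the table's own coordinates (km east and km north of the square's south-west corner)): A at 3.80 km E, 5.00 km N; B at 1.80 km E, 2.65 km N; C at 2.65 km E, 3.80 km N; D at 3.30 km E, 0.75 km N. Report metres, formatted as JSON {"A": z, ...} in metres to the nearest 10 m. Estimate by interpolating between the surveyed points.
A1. {"A": 440, "B": 590, "C": 600, "D": 570}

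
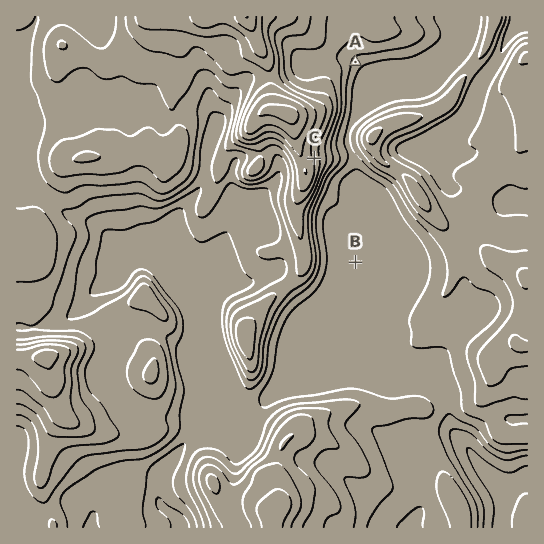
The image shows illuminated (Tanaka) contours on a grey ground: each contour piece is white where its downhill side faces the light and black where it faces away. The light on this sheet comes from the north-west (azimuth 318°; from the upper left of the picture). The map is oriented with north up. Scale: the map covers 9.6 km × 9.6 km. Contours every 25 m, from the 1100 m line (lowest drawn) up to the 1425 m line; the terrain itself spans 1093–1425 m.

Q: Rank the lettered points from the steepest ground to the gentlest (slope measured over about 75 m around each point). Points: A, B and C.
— C A B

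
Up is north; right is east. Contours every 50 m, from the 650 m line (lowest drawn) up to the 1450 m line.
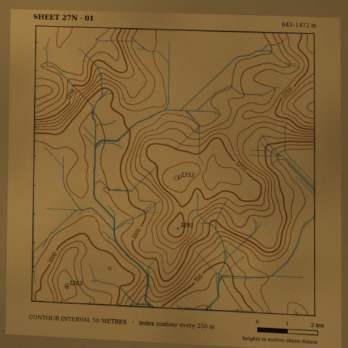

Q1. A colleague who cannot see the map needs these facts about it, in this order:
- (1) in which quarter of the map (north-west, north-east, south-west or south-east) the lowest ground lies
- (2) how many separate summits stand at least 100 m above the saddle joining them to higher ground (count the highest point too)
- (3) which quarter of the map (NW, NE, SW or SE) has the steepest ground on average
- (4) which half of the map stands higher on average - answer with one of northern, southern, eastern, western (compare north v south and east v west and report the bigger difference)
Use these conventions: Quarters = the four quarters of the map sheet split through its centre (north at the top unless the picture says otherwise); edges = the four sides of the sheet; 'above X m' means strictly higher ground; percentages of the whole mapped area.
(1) The lowest ground is in the south-east quarter.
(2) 4 summits rise at least 100 m above their surroundings.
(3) The steepest ground, on average, is in the south-east quarter.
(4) Taken as a whole, the northern half is higher than the southern.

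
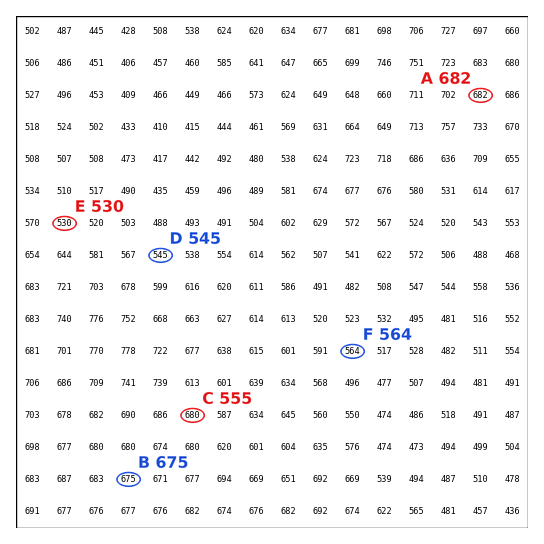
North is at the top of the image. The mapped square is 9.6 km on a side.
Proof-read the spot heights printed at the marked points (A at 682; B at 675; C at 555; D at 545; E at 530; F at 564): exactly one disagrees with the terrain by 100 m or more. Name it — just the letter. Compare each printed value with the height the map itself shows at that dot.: C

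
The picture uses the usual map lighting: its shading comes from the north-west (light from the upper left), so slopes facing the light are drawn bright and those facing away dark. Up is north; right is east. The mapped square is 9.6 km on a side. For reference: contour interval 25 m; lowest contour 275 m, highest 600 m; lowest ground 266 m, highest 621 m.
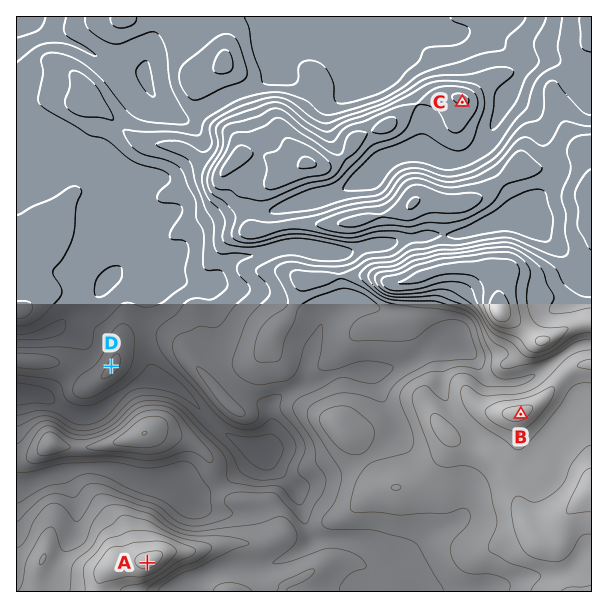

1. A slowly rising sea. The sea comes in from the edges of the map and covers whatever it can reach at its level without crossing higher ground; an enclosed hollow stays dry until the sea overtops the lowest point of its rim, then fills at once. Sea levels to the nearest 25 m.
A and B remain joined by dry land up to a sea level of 425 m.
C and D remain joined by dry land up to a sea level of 350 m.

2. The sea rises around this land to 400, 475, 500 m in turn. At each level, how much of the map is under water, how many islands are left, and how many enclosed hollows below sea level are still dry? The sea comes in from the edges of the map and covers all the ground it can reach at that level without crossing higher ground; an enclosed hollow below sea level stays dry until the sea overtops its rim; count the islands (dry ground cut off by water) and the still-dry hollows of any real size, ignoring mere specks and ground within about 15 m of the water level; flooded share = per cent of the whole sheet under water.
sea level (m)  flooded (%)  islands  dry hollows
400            44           1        0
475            81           2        0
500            90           1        0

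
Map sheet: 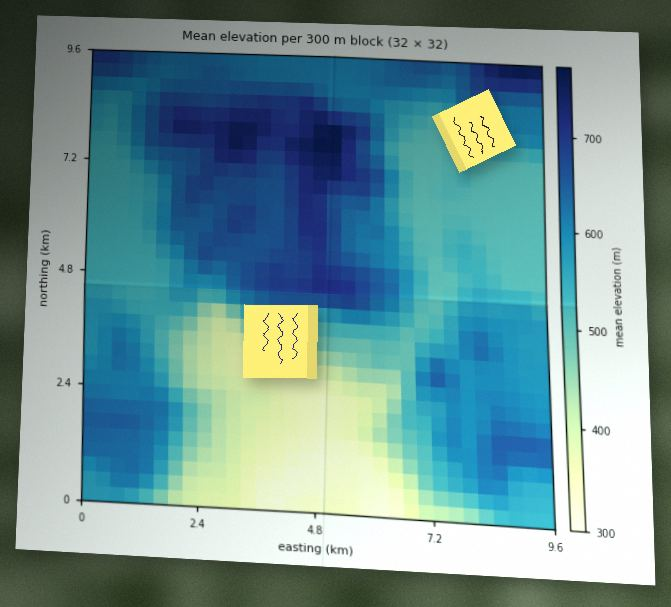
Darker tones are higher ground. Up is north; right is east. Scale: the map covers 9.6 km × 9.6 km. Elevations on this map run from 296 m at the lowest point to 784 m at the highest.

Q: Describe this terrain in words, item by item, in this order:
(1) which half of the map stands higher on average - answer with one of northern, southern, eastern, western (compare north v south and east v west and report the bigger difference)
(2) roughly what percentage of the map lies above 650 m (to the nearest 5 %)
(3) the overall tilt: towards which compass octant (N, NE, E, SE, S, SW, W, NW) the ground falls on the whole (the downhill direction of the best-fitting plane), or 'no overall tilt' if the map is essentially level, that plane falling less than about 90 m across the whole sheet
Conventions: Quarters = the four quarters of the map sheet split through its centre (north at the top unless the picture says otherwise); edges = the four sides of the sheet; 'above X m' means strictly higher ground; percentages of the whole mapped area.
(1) On average the northern half of the map is the higher ground.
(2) Roughly 20 % of the ground is higher than 650 m.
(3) Overall the map slopes down towards the south.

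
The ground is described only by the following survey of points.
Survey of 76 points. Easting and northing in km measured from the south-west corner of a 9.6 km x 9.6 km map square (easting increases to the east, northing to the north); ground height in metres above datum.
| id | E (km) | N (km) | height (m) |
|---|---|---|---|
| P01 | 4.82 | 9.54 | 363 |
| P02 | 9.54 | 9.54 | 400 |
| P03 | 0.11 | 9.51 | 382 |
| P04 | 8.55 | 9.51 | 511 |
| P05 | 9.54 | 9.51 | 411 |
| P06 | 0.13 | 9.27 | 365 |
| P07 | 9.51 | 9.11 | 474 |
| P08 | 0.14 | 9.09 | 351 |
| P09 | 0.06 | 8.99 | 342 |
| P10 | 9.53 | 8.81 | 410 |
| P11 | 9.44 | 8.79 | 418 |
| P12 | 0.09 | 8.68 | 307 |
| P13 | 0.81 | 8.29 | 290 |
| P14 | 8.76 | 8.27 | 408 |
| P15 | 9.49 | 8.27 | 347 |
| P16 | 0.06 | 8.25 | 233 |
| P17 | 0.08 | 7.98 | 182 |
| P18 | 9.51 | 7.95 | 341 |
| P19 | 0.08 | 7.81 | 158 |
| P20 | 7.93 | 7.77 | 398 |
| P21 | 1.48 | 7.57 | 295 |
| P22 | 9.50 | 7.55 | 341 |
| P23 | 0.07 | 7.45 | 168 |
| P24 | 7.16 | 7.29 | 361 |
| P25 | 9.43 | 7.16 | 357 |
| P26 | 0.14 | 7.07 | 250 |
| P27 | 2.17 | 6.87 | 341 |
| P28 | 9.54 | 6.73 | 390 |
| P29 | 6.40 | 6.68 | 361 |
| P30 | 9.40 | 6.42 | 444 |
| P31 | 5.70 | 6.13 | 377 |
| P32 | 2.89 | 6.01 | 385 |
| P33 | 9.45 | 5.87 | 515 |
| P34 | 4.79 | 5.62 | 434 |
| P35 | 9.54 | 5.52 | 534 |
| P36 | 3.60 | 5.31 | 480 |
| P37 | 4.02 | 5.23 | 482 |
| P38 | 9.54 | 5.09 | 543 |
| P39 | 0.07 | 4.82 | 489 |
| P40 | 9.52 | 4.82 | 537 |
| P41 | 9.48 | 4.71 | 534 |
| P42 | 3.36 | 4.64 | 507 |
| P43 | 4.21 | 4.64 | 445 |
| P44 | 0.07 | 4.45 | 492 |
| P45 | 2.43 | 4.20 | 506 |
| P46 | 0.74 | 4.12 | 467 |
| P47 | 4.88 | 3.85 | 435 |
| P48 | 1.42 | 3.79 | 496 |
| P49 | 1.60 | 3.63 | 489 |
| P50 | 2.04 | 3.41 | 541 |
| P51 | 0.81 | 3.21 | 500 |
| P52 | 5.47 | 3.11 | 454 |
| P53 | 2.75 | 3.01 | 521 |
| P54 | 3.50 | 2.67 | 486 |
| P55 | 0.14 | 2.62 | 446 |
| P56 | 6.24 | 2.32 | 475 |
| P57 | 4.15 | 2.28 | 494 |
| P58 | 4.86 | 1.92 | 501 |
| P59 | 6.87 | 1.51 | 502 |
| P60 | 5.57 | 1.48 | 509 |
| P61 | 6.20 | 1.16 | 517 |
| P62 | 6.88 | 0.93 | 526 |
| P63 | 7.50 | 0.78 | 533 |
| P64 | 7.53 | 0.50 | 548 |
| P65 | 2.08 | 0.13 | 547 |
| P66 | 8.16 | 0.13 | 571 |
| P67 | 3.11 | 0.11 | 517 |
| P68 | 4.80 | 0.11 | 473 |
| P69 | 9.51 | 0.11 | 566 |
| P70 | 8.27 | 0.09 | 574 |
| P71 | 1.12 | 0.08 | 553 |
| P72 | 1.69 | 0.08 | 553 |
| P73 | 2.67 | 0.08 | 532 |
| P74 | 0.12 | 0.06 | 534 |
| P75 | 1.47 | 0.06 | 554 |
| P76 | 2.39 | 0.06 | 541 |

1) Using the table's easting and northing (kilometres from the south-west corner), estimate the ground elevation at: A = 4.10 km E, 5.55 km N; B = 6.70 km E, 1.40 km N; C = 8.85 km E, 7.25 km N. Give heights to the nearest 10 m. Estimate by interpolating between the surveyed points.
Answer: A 480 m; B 510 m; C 370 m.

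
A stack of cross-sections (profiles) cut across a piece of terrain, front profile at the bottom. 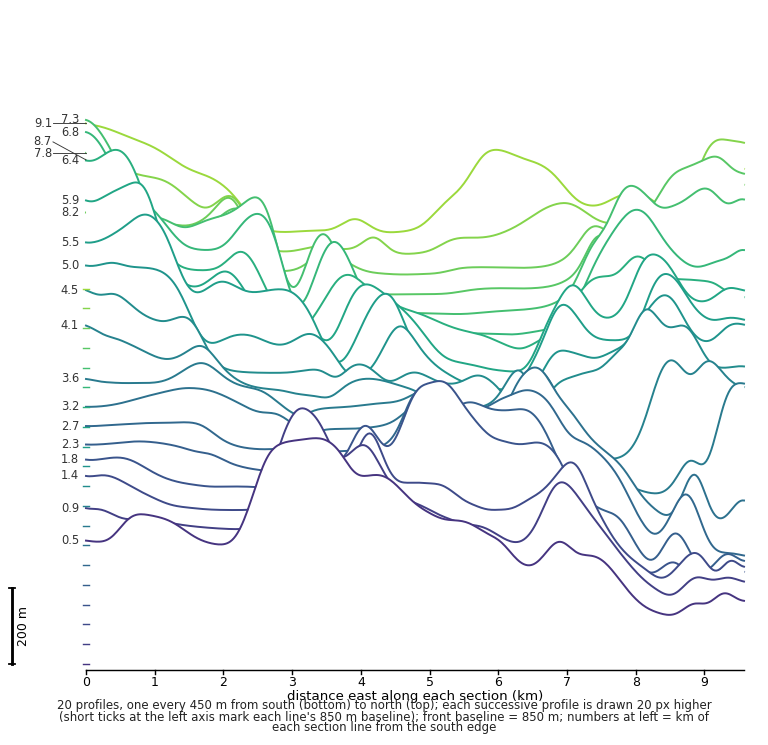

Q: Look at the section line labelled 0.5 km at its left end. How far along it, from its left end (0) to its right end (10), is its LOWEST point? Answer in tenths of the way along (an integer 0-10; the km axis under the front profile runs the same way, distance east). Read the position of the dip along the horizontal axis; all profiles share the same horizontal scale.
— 9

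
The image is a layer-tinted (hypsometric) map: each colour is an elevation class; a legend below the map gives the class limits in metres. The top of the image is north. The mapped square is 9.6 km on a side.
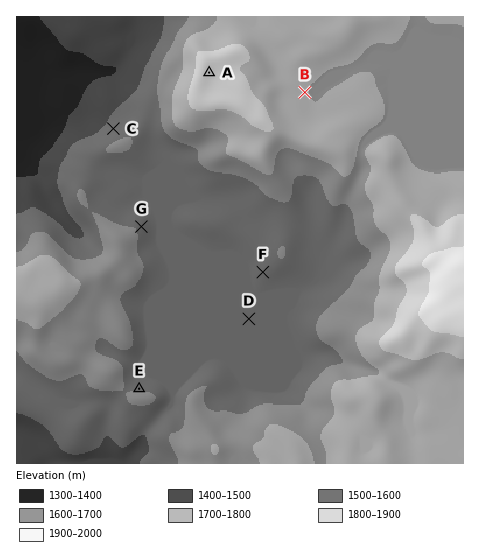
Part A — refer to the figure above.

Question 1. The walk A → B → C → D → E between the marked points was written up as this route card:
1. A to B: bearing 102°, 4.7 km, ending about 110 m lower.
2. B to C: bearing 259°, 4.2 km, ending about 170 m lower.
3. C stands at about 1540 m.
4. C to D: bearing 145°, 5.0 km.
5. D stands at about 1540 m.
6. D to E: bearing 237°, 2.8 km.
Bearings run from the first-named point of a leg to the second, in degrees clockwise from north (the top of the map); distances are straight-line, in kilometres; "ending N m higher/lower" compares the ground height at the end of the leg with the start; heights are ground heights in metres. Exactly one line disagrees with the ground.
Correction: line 1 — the distance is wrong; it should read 2.1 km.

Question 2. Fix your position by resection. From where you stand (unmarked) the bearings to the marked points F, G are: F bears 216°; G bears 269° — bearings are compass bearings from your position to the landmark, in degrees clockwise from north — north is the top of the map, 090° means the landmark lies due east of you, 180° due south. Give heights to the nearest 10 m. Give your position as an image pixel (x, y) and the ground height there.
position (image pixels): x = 298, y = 224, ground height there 1570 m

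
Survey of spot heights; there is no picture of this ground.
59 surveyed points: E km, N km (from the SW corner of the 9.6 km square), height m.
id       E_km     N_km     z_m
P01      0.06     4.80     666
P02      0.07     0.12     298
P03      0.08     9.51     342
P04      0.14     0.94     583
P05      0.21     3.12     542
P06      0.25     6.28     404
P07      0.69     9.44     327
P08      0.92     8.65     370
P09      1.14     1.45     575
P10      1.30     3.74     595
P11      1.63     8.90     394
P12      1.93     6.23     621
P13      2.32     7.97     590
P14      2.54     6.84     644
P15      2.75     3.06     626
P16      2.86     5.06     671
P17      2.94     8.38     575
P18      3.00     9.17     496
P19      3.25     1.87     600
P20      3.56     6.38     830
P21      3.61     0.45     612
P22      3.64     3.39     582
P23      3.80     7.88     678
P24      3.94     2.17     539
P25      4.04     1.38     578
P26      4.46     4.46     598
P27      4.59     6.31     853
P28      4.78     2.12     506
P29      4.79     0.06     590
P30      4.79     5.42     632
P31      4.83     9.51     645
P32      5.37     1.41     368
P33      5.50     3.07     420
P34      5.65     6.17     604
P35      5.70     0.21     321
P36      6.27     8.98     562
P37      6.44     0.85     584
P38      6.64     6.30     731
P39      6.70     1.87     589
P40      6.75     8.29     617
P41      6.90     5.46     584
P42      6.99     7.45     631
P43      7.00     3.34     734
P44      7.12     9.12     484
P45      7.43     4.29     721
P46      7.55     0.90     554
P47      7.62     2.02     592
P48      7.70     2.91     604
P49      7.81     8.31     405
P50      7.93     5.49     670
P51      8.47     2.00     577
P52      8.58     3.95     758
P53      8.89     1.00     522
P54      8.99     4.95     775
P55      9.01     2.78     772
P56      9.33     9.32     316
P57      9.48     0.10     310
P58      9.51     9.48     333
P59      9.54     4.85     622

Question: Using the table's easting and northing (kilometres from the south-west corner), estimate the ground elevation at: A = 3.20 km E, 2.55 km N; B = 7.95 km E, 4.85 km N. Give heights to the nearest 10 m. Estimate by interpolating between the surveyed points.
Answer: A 650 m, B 670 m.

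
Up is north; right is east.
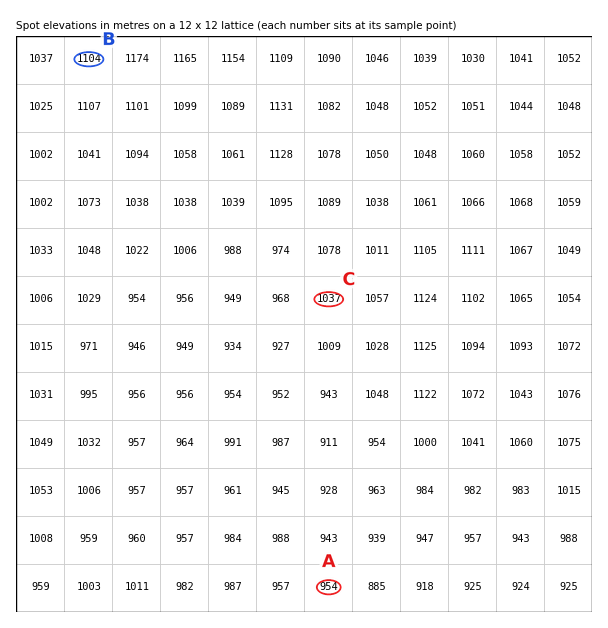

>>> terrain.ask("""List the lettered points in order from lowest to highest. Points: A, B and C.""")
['A', 'C', 'B']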